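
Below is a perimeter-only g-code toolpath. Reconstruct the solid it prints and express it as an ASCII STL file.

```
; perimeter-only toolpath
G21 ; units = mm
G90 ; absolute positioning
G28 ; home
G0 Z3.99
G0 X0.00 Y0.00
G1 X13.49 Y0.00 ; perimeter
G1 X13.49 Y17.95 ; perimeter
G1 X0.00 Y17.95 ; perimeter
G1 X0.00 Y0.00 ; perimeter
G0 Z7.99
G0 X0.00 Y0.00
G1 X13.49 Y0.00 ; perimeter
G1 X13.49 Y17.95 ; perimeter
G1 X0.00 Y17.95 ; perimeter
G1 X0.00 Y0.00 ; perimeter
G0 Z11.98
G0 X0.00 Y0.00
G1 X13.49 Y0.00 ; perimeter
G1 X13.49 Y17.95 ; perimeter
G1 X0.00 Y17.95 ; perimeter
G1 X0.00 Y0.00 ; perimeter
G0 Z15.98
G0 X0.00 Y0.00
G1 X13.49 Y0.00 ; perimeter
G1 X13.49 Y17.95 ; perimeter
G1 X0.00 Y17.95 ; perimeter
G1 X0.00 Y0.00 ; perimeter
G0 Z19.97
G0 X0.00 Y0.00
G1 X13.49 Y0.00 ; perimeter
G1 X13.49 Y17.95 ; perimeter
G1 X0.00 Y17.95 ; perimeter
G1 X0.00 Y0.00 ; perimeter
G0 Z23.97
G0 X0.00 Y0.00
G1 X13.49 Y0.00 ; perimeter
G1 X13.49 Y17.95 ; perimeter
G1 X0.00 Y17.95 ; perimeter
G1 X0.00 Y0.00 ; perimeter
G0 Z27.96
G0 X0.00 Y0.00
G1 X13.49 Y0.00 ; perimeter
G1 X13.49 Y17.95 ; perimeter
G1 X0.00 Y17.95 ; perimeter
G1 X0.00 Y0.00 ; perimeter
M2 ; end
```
solid part
  facet normal 0.0000 0.0000 -1.0000
    outer loop
      vertex 13.49 17.95 0.00
      vertex 13.49 0.00 0.00
      vertex 0.00 0.00 0.00
    endloop
  endfacet
  facet normal 0.0000 0.0000 -1.0000
    outer loop
      vertex 0.00 17.95 0.00
      vertex 13.49 17.95 0.00
      vertex 0.00 0.00 0.00
    endloop
  endfacet
  facet normal 0.0000 0.0000 1.0000
    outer loop
      vertex 0.00 0.00 27.96
      vertex 13.49 0.00 27.96
      vertex 13.49 17.95 27.96
    endloop
  endfacet
  facet normal 0.0000 0.0000 1.0000
    outer loop
      vertex 0.00 0.00 27.96
      vertex 13.49 17.95 27.96
      vertex 0.00 17.95 27.96
    endloop
  endfacet
  facet normal 0.0000 -1.0000 0.0000
    outer loop
      vertex 0.00 0.00 0.00
      vertex 13.49 0.00 0.00
      vertex 13.49 0.00 27.96
    endloop
  endfacet
  facet normal 0.0000 -1.0000 0.0000
    outer loop
      vertex 0.00 0.00 0.00
      vertex 13.49 0.00 27.96
      vertex 0.00 0.00 27.96
    endloop
  endfacet
  facet normal 0.0000 1.0000 0.0000
    outer loop
      vertex 13.49 17.95 27.96
      vertex 13.49 17.95 0.00
      vertex 0.00 17.95 0.00
    endloop
  endfacet
  facet normal 0.0000 1.0000 0.0000
    outer loop
      vertex 0.00 17.95 27.96
      vertex 13.49 17.95 27.96
      vertex 0.00 17.95 0.00
    endloop
  endfacet
  facet normal -1.0000 0.0000 0.0000
    outer loop
      vertex 0.00 17.95 27.96
      vertex 0.00 17.95 0.00
      vertex 0.00 0.00 0.00
    endloop
  endfacet
  facet normal -1.0000 0.0000 0.0000
    outer loop
      vertex 0.00 0.00 27.96
      vertex 0.00 17.95 27.96
      vertex 0.00 0.00 0.00
    endloop
  endfacet
  facet normal 1.0000 0.0000 0.0000
    outer loop
      vertex 13.49 0.00 0.00
      vertex 13.49 17.95 0.00
      vertex 13.49 17.95 27.96
    endloop
  endfacet
  facet normal 1.0000 0.0000 0.0000
    outer loop
      vertex 13.49 0.00 0.00
      vertex 13.49 17.95 27.96
      vertex 13.49 0.00 27.96
    endloop
  endfacet
endsolid part

The G0 Z moves step by Δz≈3.99 mm. Every layer's G1 loop is the same polygon, so the solid is a straight extrusion of it from z=0 to z≈28. Closing with flat bottom and top caps and triangulating gives 12 facets — a rectangular box, roughly 13.5 × 17.9 mm footprint and 28 mm tall.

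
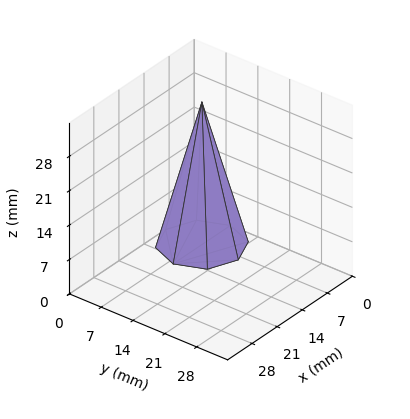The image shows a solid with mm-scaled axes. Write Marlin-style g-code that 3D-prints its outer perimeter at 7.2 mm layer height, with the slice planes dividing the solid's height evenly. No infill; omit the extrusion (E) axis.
Reading the render: the shape is a regular 8-sided pyramid, base circumscribed radius ≈ 8 mm, apex at z ≈ 29 mm (dimensions read to the nearest mm from the axis ticks). For the g-code, the solid's height is divided into equal slices at the stated Δz and each level perimeter traced with G1 moves after a G0 lift.

; perimeter-only toolpath
G21 ; units = mm
G90 ; absolute positioning
G28 ; home
; layer 1
G0 Z7.2
G0 X14.0 Y8.0
G1 X12.3 Y12.3
G1 X8.0 Y14.0
G1 X3.7 Y12.3
G1 X2.0 Y8.0
G1 X3.7 Y3.7
G1 X8.0 Y2.0
G1 X12.3 Y3.7
G1 X14.0 Y8.0
; layer 2
G0 Z14.5
G0 X12.0 Y8.0
G1 X10.8 Y10.8
G1 X8.0 Y12.0
G1 X5.2 Y10.8
G1 X4.0 Y8.0
G1 X5.2 Y5.2
G1 X8.0 Y4.0
G1 X10.8 Y5.2
G1 X12.0 Y8.0
; layer 3
G0 Z21.8
G0 X10.0 Y8.0
G1 X9.4 Y9.4
G1 X8.0 Y10.0
G1 X6.6 Y9.4
G1 X6.0 Y8.0
G1 X6.6 Y6.6
G1 X8.0 Y6.0
G1 X9.4 Y6.6
G1 X10.0 Y8.0
M2 ; end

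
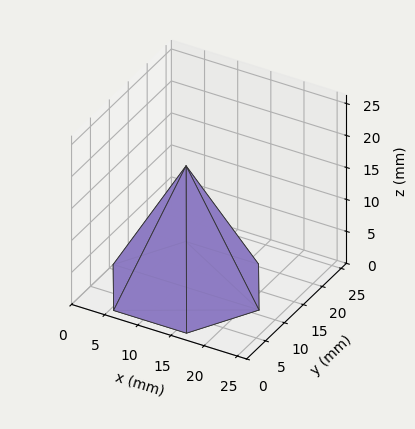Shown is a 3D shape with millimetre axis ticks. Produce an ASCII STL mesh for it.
Reading the render: the shape is a regular 6-sided pyramid, base circumscribed radius ≈ 11 mm, apex at z ≈ 19 mm (dimensions read to the nearest mm from the axis ticks). For the STL, each face is triangulated and given an outward normal.

solid part
  facet normal 0.0000 0.0000 -1.0000
    outer loop
      vertex 5.500 20.526 0.000
      vertex 16.500 20.526 0.000
      vertex 22.000 11.000 0.000
    endloop
  endfacet
  facet normal 0.0000 0.0000 -1.0000
    outer loop
      vertex 0.000 11.000 0.000
      vertex 5.500 20.526 0.000
      vertex 22.000 11.000 0.000
    endloop
  endfacet
  facet normal 0.0000 0.0000 -1.0000
    outer loop
      vertex 5.500 1.474 0.000
      vertex 0.000 11.000 0.000
      vertex 22.000 11.000 0.000
    endloop
  endfacet
  facet normal 0.0000 0.0000 -1.0000
    outer loop
      vertex 16.500 1.474 0.000
      vertex 5.500 1.474 0.000
      vertex 22.000 11.000 0.000
    endloop
  endfacet
  facet normal 0.7742 0.4470 0.4482
    outer loop
      vertex 22.000 11.000 0.000
      vertex 16.500 20.526 0.000
      vertex 11.000 11.000 19.000
    endloop
  endfacet
  facet normal 0.0000 0.8939 0.4482
    outer loop
      vertex 16.500 20.526 0.000
      vertex 5.500 20.526 0.000
      vertex 11.000 11.000 19.000
    endloop
  endfacet
  facet normal -0.7742 0.4470 0.4482
    outer loop
      vertex 5.500 20.526 0.000
      vertex 0.000 11.000 0.000
      vertex 11.000 11.000 19.000
    endloop
  endfacet
  facet normal -0.7742 -0.4470 0.4482
    outer loop
      vertex 0.000 11.000 0.000
      vertex 5.500 1.474 0.000
      vertex 11.000 11.000 19.000
    endloop
  endfacet
  facet normal 0.0000 -0.8939 0.4482
    outer loop
      vertex 5.500 1.474 0.000
      vertex 16.500 1.474 0.000
      vertex 11.000 11.000 19.000
    endloop
  endfacet
  facet normal 0.7742 -0.4470 0.4482
    outer loop
      vertex 16.500 1.474 0.000
      vertex 22.000 11.000 0.000
      vertex 11.000 11.000 19.000
    endloop
  endfacet
endsolid part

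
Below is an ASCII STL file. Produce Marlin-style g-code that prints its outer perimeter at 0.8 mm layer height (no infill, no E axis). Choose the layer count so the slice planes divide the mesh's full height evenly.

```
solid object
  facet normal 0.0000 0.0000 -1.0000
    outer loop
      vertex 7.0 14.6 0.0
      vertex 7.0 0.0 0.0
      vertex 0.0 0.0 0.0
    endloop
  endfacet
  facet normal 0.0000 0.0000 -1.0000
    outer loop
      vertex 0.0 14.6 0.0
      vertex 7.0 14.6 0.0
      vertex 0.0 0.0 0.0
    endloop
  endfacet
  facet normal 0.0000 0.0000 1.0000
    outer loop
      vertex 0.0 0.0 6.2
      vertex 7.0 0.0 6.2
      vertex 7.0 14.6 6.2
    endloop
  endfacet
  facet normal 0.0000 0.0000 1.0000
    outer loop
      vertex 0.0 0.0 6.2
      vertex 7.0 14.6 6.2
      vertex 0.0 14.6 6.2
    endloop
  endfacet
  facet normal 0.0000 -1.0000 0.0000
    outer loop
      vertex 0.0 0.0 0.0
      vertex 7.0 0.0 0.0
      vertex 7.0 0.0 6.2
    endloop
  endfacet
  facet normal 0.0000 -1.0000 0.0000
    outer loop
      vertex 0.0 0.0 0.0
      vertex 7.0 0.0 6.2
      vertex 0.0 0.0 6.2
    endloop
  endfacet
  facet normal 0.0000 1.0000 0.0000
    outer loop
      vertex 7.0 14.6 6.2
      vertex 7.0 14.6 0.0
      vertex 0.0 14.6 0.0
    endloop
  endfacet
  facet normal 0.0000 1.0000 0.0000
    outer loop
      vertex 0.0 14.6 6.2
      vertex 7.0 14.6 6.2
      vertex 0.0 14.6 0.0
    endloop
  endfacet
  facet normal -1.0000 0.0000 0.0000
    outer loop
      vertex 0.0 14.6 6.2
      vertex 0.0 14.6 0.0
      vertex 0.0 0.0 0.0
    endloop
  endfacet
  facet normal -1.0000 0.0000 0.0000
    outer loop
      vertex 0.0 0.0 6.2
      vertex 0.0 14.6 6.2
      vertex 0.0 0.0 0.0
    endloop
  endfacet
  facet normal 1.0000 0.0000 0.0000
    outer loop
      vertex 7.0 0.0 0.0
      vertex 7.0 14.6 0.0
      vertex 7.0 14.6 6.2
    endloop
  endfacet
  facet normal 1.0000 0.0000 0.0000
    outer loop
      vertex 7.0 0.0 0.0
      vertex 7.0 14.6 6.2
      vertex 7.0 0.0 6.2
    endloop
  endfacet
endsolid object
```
; perimeter-only toolpath
G21 ; units = mm
G90 ; absolute positioning
G28 ; home
; layer 1
G0 Z0.8
G0 X0.0 Y0.0
G1 X7.0 Y0.0
G1 X7.0 Y14.6
G1 X0.0 Y14.6
G1 X0.0 Y0.0
; layer 2
G0 Z1.6
G0 X0.0 Y0.0
G1 X7.0 Y0.0
G1 X7.0 Y14.6
G1 X0.0 Y14.6
G1 X0.0 Y0.0
; layer 3
G0 Z2.3
G0 X0.0 Y0.0
G1 X7.0 Y0.0
G1 X7.0 Y14.6
G1 X0.0 Y14.6
G1 X0.0 Y0.0
; layer 4
G0 Z3.1
G0 X0.0 Y0.0
G1 X7.0 Y0.0
G1 X7.0 Y14.6
G1 X0.0 Y14.6
G1 X0.0 Y0.0
; layer 5
G0 Z3.9
G0 X0.0 Y0.0
G1 X7.0 Y0.0
G1 X7.0 Y14.6
G1 X0.0 Y14.6
G1 X0.0 Y0.0
; layer 6
G0 Z4.7
G0 X0.0 Y0.0
G1 X7.0 Y0.0
G1 X7.0 Y14.6
G1 X0.0 Y14.6
G1 X0.0 Y0.0
; layer 7
G0 Z5.4
G0 X0.0 Y0.0
G1 X7.0 Y0.0
G1 X7.0 Y14.6
G1 X0.0 Y14.6
G1 X0.0 Y0.0
; layer 8
G0 Z6.2
G0 X0.0 Y0.0
G1 X7.0 Y0.0
G1 X7.0 Y14.6
G1 X0.0 Y14.6
G1 X0.0 Y0.0
M2 ; end

The solid is a rectangular box, roughly 7 × 14.6 mm footprint and 6.2 mm tall. Slicing at Δz = 0.8 mm — 8 equal slices spanning the solid's height, so layer i sits at z = i·h/8 — gives 8 non-empty perimeters. Each is a 4-segment closed polygon; G0 lifts to the layer z and rapids to the start vertex, then G1 traces the edges.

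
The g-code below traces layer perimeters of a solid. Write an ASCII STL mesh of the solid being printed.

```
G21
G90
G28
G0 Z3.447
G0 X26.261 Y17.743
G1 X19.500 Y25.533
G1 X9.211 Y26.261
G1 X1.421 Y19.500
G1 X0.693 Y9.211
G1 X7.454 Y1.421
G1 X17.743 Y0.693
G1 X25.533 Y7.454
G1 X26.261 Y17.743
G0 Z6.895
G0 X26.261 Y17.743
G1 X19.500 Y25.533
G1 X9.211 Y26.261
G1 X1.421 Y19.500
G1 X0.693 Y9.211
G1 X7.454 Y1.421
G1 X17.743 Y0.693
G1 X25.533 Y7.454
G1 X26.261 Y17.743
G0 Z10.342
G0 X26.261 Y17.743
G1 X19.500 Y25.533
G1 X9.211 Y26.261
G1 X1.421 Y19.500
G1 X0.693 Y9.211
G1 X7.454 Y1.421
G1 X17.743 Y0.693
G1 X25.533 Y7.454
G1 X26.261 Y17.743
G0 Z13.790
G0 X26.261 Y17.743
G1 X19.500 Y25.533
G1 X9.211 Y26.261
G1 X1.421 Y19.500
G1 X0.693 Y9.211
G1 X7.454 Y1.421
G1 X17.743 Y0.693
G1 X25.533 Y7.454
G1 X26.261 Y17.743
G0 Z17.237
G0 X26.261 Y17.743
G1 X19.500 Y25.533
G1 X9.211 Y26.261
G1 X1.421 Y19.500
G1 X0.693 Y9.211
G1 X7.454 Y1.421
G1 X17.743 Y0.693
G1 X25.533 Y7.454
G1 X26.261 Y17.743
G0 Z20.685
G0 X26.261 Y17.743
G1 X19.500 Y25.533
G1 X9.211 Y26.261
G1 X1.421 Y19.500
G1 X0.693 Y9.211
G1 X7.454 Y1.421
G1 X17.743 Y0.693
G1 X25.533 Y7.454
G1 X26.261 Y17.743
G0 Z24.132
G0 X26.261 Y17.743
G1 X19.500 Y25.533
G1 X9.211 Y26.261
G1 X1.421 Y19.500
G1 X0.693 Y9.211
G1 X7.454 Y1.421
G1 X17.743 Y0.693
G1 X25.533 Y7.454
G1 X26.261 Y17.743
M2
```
solid part
  facet normal 0.0000 0.0000 -1.0000
    outer loop
      vertex 9.211 26.261 0.000
      vertex 19.500 25.533 0.000
      vertex 26.261 17.743 0.000
    endloop
  endfacet
  facet normal 0.0000 0.0000 -1.0000
    outer loop
      vertex 1.421 19.500 0.000
      vertex 9.211 26.261 0.000
      vertex 26.261 17.743 0.000
    endloop
  endfacet
  facet normal 0.0000 0.0000 -1.0000
    outer loop
      vertex 0.693 9.211 0.000
      vertex 1.421 19.500 0.000
      vertex 26.261 17.743 0.000
    endloop
  endfacet
  facet normal 0.0000 0.0000 -1.0000
    outer loop
      vertex 7.454 1.421 0.000
      vertex 0.693 9.211 0.000
      vertex 26.261 17.743 0.000
    endloop
  endfacet
  facet normal 0.0000 0.0000 -1.0000
    outer loop
      vertex 17.743 0.693 0.000
      vertex 7.454 1.421 0.000
      vertex 26.261 17.743 0.000
    endloop
  endfacet
  facet normal 0.0000 0.0000 -1.0000
    outer loop
      vertex 25.533 7.454 0.000
      vertex 17.743 0.693 0.000
      vertex 26.261 17.743 0.000
    endloop
  endfacet
  facet normal 0.0000 0.0000 1.0000
    outer loop
      vertex 26.261 17.743 24.132
      vertex 19.500 25.533 24.132
      vertex 9.211 26.261 24.132
    endloop
  endfacet
  facet normal 0.0000 0.0000 1.0000
    outer loop
      vertex 26.261 17.743 24.132
      vertex 9.211 26.261 24.132
      vertex 1.421 19.500 24.132
    endloop
  endfacet
  facet normal 0.0000 0.0000 1.0000
    outer loop
      vertex 26.261 17.743 24.132
      vertex 1.421 19.500 24.132
      vertex 0.693 9.211 24.132
    endloop
  endfacet
  facet normal 0.0000 0.0000 1.0000
    outer loop
      vertex 26.261 17.743 24.132
      vertex 0.693 9.211 24.132
      vertex 7.454 1.421 24.132
    endloop
  endfacet
  facet normal 0.0000 0.0000 1.0000
    outer loop
      vertex 26.261 17.743 24.132
      vertex 7.454 1.421 24.132
      vertex 17.743 0.693 24.132
    endloop
  endfacet
  facet normal 0.0000 0.0000 1.0000
    outer loop
      vertex 26.261 17.743 24.132
      vertex 17.743 0.693 24.132
      vertex 25.533 7.454 24.132
    endloop
  endfacet
  facet normal 0.7552 0.6555 0.0000
    outer loop
      vertex 26.261 17.743 0.000
      vertex 19.500 25.533 0.000
      vertex 19.500 25.533 24.132
    endloop
  endfacet
  facet normal 0.7552 0.6555 0.0000
    outer loop
      vertex 26.261 17.743 0.000
      vertex 19.500 25.533 24.132
      vertex 26.261 17.743 24.132
    endloop
  endfacet
  facet normal 0.0706 0.9975 0.0000
    outer loop
      vertex 19.500 25.533 0.000
      vertex 9.211 26.261 0.000
      vertex 9.211 26.261 24.132
    endloop
  endfacet
  facet normal 0.0706 0.9975 0.0000
    outer loop
      vertex 19.500 25.533 0.000
      vertex 9.211 26.261 24.132
      vertex 19.500 25.533 24.132
    endloop
  endfacet
  facet normal -0.6555 0.7552 0.0000
    outer loop
      vertex 9.211 26.261 0.000
      vertex 1.421 19.500 0.000
      vertex 1.421 19.500 24.132
    endloop
  endfacet
  facet normal -0.6555 0.7552 0.0000
    outer loop
      vertex 9.211 26.261 0.000
      vertex 1.421 19.500 24.132
      vertex 9.211 26.261 24.132
    endloop
  endfacet
  facet normal -0.9975 0.0706 0.0000
    outer loop
      vertex 1.421 19.500 0.000
      vertex 0.693 9.211 0.000
      vertex 0.693 9.211 24.132
    endloop
  endfacet
  facet normal -0.9975 0.0706 0.0000
    outer loop
      vertex 1.421 19.500 0.000
      vertex 0.693 9.211 24.132
      vertex 1.421 19.500 24.132
    endloop
  endfacet
  facet normal -0.7552 -0.6555 0.0000
    outer loop
      vertex 0.693 9.211 0.000
      vertex 7.454 1.421 0.000
      vertex 7.454 1.421 24.132
    endloop
  endfacet
  facet normal -0.7552 -0.6555 0.0000
    outer loop
      vertex 0.693 9.211 0.000
      vertex 7.454 1.421 24.132
      vertex 0.693 9.211 24.132
    endloop
  endfacet
  facet normal -0.0706 -0.9975 0.0000
    outer loop
      vertex 7.454 1.421 0.000
      vertex 17.743 0.693 0.000
      vertex 17.743 0.693 24.132
    endloop
  endfacet
  facet normal -0.0706 -0.9975 0.0000
    outer loop
      vertex 7.454 1.421 0.000
      vertex 17.743 0.693 24.132
      vertex 7.454 1.421 24.132
    endloop
  endfacet
  facet normal 0.6555 -0.7552 0.0000
    outer loop
      vertex 17.743 0.693 0.000
      vertex 25.533 7.454 0.000
      vertex 25.533 7.454 24.132
    endloop
  endfacet
  facet normal 0.6555 -0.7552 0.0000
    outer loop
      vertex 17.743 0.693 0.000
      vertex 25.533 7.454 24.132
      vertex 17.743 0.693 24.132
    endloop
  endfacet
  facet normal 0.9975 -0.0706 0.0000
    outer loop
      vertex 25.533 7.454 0.000
      vertex 26.261 17.743 0.000
      vertex 26.261 17.743 24.132
    endloop
  endfacet
  facet normal 0.9975 -0.0706 0.0000
    outer loop
      vertex 25.533 7.454 0.000
      vertex 26.261 17.743 24.132
      vertex 25.533 7.454 24.132
    endloop
  endfacet
endsolid part

The G0 Z moves step by Δz≈3.447 mm. Every layer's G1 loop is the same polygon, so the solid is a straight extrusion of it from z=0 to z≈24.1. Closing with flat bottom and top caps and triangulating gives 28 facets — a regular 8-sided prism (a cylinder approximated with 8 flat sides), circumscribed radius ≈ 13.5 mm, height ≈ 24.1 mm.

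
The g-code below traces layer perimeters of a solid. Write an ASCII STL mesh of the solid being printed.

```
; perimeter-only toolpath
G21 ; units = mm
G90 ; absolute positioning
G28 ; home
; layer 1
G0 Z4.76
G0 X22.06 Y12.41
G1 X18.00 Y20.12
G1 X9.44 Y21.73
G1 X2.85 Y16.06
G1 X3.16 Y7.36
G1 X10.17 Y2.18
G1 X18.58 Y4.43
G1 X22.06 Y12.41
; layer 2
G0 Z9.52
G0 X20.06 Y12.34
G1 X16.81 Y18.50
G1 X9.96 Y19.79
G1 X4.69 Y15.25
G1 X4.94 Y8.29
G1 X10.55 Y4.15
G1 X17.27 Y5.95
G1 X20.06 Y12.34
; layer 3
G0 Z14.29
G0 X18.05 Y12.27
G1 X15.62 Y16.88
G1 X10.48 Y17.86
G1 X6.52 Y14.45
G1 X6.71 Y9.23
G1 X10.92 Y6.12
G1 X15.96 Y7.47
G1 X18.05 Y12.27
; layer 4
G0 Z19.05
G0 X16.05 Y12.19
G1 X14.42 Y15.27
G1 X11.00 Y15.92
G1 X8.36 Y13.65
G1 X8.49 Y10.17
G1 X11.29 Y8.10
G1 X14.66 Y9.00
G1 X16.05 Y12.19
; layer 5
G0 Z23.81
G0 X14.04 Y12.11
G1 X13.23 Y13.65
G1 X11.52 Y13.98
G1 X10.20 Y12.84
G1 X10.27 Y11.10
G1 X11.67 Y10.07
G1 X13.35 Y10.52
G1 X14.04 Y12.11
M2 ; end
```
solid part
  facet normal 0.0000 0.0000 -1.0000
    outer loop
      vertex 8.92 23.67 0.00
      vertex 19.19 21.73 0.00
      vertex 24.07 12.49 0.00
    endloop
  endfacet
  facet normal 0.0000 0.0000 -1.0000
    outer loop
      vertex 1.01 16.86 0.00
      vertex 8.92 23.67 0.00
      vertex 24.07 12.49 0.00
    endloop
  endfacet
  facet normal 0.0000 0.0000 -1.0000
    outer loop
      vertex 1.39 6.42 0.00
      vertex 1.01 16.86 0.00
      vertex 24.07 12.49 0.00
    endloop
  endfacet
  facet normal 0.0000 0.0000 -1.0000
    outer loop
      vertex 9.80 0.21 0.00
      vertex 1.39 6.42 0.00
      vertex 24.07 12.49 0.00
    endloop
  endfacet
  facet normal 0.0000 0.0000 -1.0000
    outer loop
      vertex 19.89 2.91 0.00
      vertex 9.80 0.21 0.00
      vertex 24.07 12.49 0.00
    endloop
  endfacet
  facet normal 0.8267 0.4366 0.3550
    outer loop
      vertex 24.07 12.49 0.00
      vertex 19.19 21.73 0.00
      vertex 12.04 12.04 28.57
    endloop
  endfacet
  facet normal 0.1735 0.9186 0.3550
    outer loop
      vertex 19.19 21.73 0.00
      vertex 8.92 23.67 0.00
      vertex 12.04 12.04 28.57
    endloop
  endfacet
  facet normal -0.6099 0.7085 0.3550
    outer loop
      vertex 8.92 23.67 0.00
      vertex 1.01 16.86 0.00
      vertex 12.04 12.04 28.57
    endloop
  endfacet
  facet normal -0.9343 -0.0340 0.3550
    outer loop
      vertex 1.01 16.86 0.00
      vertex 1.39 6.42 0.00
      vertex 12.04 12.04 28.57
    endloop
  endfacet
  facet normal -0.5553 -0.7521 0.3550
    outer loop
      vertex 1.39 6.42 0.00
      vertex 9.80 0.21 0.00
      vertex 12.04 12.04 28.57
    endloop
  endfacet
  facet normal 0.2417 -0.9031 0.3550
    outer loop
      vertex 9.80 0.21 0.00
      vertex 19.89 2.91 0.00
      vertex 12.04 12.04 28.57
    endloop
  endfacet
  facet normal 0.8569 -0.3739 0.3549
    outer loop
      vertex 19.89 2.91 0.00
      vertex 24.07 12.49 0.00
      vertex 12.04 12.04 28.57
    endloop
  endfacet
endsolid part

The G0 Z moves step by Δz≈4.76 mm. The G1 loops shrink linearly with z, so the solid tapers from its base footprint up to z≈28.6. Closing with a flat bottom cap and the tapered top and triangulating gives 12 facets — a regular 7-sided pyramid, base circumscribed radius ≈ 12 mm, apex at z ≈ 28.6 mm.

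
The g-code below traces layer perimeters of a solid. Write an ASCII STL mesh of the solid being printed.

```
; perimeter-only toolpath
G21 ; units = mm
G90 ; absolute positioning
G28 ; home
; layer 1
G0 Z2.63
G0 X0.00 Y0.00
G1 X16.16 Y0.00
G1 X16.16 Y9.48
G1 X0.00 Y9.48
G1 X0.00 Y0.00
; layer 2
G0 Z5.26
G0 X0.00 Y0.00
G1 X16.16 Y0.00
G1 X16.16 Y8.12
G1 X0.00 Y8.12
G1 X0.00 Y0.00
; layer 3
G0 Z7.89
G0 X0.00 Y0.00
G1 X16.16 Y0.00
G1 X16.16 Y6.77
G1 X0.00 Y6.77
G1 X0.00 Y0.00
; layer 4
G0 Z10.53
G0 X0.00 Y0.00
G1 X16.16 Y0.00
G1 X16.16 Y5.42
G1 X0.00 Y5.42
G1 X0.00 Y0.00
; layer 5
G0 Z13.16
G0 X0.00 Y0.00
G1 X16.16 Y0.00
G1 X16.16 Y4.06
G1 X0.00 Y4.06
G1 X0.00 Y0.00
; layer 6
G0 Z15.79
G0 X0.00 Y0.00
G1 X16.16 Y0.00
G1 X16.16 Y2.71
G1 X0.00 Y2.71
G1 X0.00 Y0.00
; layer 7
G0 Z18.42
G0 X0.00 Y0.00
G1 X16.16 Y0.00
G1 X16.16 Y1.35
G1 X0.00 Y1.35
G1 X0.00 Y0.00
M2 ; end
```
solid part
  facet normal 0.0000 0.0000 -1.0000
    outer loop
      vertex 16.16 10.83 0.00
      vertex 16.16 0.00 0.00
      vertex 0.00 0.00 0.00
    endloop
  endfacet
  facet normal 0.0000 0.0000 -1.0000
    outer loop
      vertex 0.00 10.83 0.00
      vertex 16.16 10.83 0.00
      vertex 0.00 0.00 0.00
    endloop
  endfacet
  facet normal 0.0000 -1.0000 0.0000
    outer loop
      vertex 0.00 0.00 0.00
      vertex 16.16 0.00 0.00
      vertex 16.16 0.00 21.05
    endloop
  endfacet
  facet normal 0.0000 -1.0000 0.0000
    outer loop
      vertex 0.00 0.00 0.00
      vertex 16.16 0.00 21.05
      vertex 0.00 0.00 21.05
    endloop
  endfacet
  facet normal 0.0000 0.8892 0.4575
    outer loop
      vertex 0.00 0.00 21.05
      vertex 16.16 0.00 21.05
      vertex 16.16 10.83 0.00
    endloop
  endfacet
  facet normal 0.0000 0.8892 0.4575
    outer loop
      vertex 0.00 0.00 21.05
      vertex 16.16 10.83 0.00
      vertex 0.00 10.83 0.00
    endloop
  endfacet
  facet normal -1.0000 0.0000 0.0000
    outer loop
      vertex 0.00 0.00 21.05
      vertex 0.00 10.83 0.00
      vertex 0.00 0.00 0.00
    endloop
  endfacet
  facet normal 1.0000 0.0000 0.0000
    outer loop
      vertex 16.16 0.00 0.00
      vertex 16.16 10.83 0.00
      vertex 16.16 0.00 21.05
    endloop
  endfacet
endsolid part

The G0 Z moves step by Δz≈2.63 mm. The G1 loops shrink linearly with z, so the solid tapers from its base footprint up to z≈21.1. Closing with a flat bottom cap and the tapered top and triangulating gives 8 facets — a wedge (ramp): 16.2 × 10.8 mm base, rising to 21.1 mm along the y=0 edge and sloping linearly to z=0 at y=10.8.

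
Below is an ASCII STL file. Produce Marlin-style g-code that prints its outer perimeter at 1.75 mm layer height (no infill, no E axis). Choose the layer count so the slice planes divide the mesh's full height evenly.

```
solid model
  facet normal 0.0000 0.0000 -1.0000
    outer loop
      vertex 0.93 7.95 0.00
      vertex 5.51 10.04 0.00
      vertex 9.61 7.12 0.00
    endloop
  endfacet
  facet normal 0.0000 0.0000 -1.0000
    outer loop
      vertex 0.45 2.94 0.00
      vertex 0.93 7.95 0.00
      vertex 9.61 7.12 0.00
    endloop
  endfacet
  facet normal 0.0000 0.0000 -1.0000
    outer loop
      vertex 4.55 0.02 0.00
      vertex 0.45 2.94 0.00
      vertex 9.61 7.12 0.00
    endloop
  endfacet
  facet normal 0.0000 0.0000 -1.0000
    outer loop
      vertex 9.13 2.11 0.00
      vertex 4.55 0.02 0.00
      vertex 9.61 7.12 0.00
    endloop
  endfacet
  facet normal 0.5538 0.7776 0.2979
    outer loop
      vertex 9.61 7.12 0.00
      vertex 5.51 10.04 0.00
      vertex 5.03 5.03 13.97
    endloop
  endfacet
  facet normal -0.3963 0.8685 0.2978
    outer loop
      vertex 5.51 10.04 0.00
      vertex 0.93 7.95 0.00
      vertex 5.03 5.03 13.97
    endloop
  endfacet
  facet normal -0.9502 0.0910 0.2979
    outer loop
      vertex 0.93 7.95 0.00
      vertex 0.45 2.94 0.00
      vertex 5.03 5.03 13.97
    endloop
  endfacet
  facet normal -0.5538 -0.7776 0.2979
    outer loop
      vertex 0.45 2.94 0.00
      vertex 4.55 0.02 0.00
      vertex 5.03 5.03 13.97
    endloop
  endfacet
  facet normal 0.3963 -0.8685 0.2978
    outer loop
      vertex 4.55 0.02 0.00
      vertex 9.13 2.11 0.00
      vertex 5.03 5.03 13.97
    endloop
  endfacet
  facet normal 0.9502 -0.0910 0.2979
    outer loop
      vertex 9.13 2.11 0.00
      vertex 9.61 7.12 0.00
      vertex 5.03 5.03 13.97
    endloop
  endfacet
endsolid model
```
; perimeter-only toolpath
G21 ; units = mm
G90 ; absolute positioning
G28 ; home
; layer 1
G0 Z1.75
G0 X9.04 Y6.86
G1 X5.45 Y9.41
G1 X1.44 Y7.58
G1 X1.02 Y3.20
G1 X4.61 Y0.65
G1 X8.62 Y2.48
G1 X9.04 Y6.86
; layer 2
G0 Z3.49
G0 X8.46 Y6.60
G1 X5.39 Y8.79
G1 X1.96 Y7.22
G1 X1.60 Y3.46
G1 X4.67 Y1.27
G1 X8.11 Y2.84
G1 X8.46 Y6.60
; layer 3
G0 Z5.24
G0 X7.89 Y6.34
G1 X5.33 Y8.16
G1 X2.47 Y6.86
G1 X2.17 Y3.72
G1 X4.73 Y1.90
G1 X7.59 Y3.21
G1 X7.89 Y6.34
; layer 4
G0 Z6.99
G0 X7.32 Y6.08
G1 X5.27 Y7.54
G1 X2.98 Y6.49
G1 X2.74 Y3.99
G1 X4.79 Y2.52
G1 X7.08 Y3.57
G1 X7.32 Y6.08
; layer 5
G0 Z8.73
G0 X6.75 Y5.81
G1 X5.21 Y6.91
G1 X3.49 Y6.12
G1 X3.31 Y4.25
G1 X4.85 Y3.15
G1 X6.57 Y3.94
G1 X6.75 Y5.81
; layer 6
G0 Z10.48
G0 X6.17 Y5.55
G1 X5.15 Y6.28
G1 X4.00 Y5.76
G1 X3.88 Y4.51
G1 X4.91 Y3.78
G1 X6.05 Y4.30
G1 X6.17 Y5.55
; layer 7
G0 Z12.22
G0 X5.60 Y5.29
G1 X5.09 Y5.66
G1 X4.52 Y5.40
G1 X4.46 Y4.77
G1 X4.97 Y4.40
G1 X5.54 Y4.67
G1 X5.60 Y5.29
M2 ; end

The solid is a regular 6-sided pyramid, base circumscribed radius ≈ 5.03 mm, apex at z ≈ 14 mm. Slicing at Δz = 1.75 mm — 8 equal slices spanning the solid's height, so layer i sits at z = i·h/8 — gives 7 non-empty perimeters. Each is a 6-segment closed polygon; G0 lifts to the layer z and rapids to the start vertex, then G1 traces the edges. The cross-section shrinks linearly with z (the slice at the apex is degenerate and omitted).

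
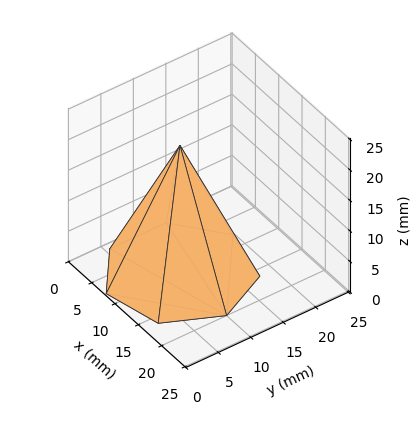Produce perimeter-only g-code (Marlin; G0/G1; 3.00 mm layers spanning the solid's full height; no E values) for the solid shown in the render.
Reading the render: the shape is a regular 7-sided pyramid, base circumscribed radius ≈ 10 mm, apex at z ≈ 21 mm (dimensions read to the nearest mm from the axis ticks). For the g-code, the solid's height is divided into equal slices at the stated Δz and each level perimeter traced with G1 moves after a G0 lift.

; perimeter-only toolpath
G21 ; units = mm
G90 ; absolute positioning
G28 ; home
; layer 1
G0 Z3.00
G0 X18.57 Y10.00
G1 X15.34 Y16.70
G1 X8.09 Y18.36
G1 X2.28 Y13.72
G1 X2.28 Y6.28
G1 X8.09 Y1.64
G1 X15.34 Y3.30
G1 X18.57 Y10.00
; layer 2
G0 Z6.00
G0 X17.14 Y10.00
G1 X14.45 Y15.59
G1 X8.41 Y16.96
G1 X3.56 Y13.10
G1 X3.56 Y6.90
G1 X8.41 Y3.04
G1 X14.45 Y4.41
G1 X17.14 Y10.00
; layer 3
G0 Z9.00
G0 X15.71 Y10.00
G1 X13.56 Y14.47
G1 X8.73 Y15.57
G1 X4.85 Y12.48
G1 X4.85 Y7.52
G1 X8.73 Y4.43
G1 X13.56 Y5.53
G1 X15.71 Y10.00
; layer 4
G0 Z12.00
G0 X14.29 Y10.00
G1 X12.67 Y13.35
G1 X9.04 Y14.18
G1 X6.14 Y11.86
G1 X6.14 Y8.14
G1 X9.04 Y5.82
G1 X12.67 Y6.65
G1 X14.29 Y10.00
; layer 5
G0 Z15.00
G0 X12.86 Y10.00
G1 X11.78 Y12.23
G1 X9.36 Y12.79
G1 X7.43 Y11.24
G1 X7.43 Y8.76
G1 X9.36 Y7.21
G1 X11.78 Y7.77
G1 X12.86 Y10.00
; layer 6
G0 Z18.00
G0 X11.43 Y10.00
G1 X10.89 Y11.12
G1 X9.68 Y11.39
G1 X8.71 Y10.62
G1 X8.71 Y9.38
G1 X9.68 Y8.61
G1 X10.89 Y8.88
G1 X11.43 Y10.00
M2 ; end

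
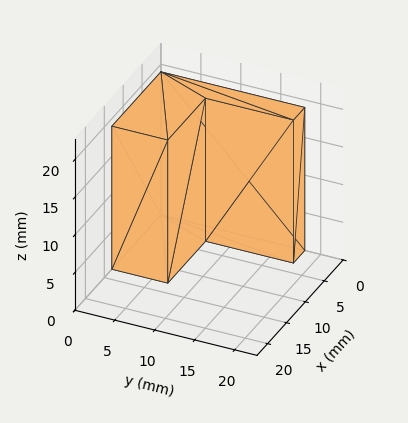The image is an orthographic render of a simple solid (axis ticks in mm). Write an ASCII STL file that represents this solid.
Reading the render: the shape is an L-shaped prism: outer 13 × 18 mm, arm thicknesses ≈ 7 mm (horizontal) and 3 mm (vertical), extruded 19 mm in z (dimensions read to the nearest mm from the axis ticks). For the STL, each face is triangulated and given an outward normal.

solid part
  facet normal 0.0000 0.0000 -1.0000
    outer loop
      vertex 13.000 7.000 0.000
      vertex 13.000 0.000 0.000
      vertex 0.000 0.000 0.000
    endloop
  endfacet
  facet normal 0.0000 0.0000 -1.0000
    outer loop
      vertex 3.000 7.000 0.000
      vertex 13.000 7.000 0.000
      vertex 0.000 0.000 0.000
    endloop
  endfacet
  facet normal 0.0000 0.0000 -1.0000
    outer loop
      vertex 3.000 18.000 0.000
      vertex 3.000 7.000 0.000
      vertex 0.000 0.000 0.000
    endloop
  endfacet
  facet normal 0.0000 0.0000 -1.0000
    outer loop
      vertex 0.000 18.000 0.000
      vertex 3.000 18.000 0.000
      vertex 0.000 0.000 0.000
    endloop
  endfacet
  facet normal 0.0000 0.0000 1.0000
    outer loop
      vertex 0.000 0.000 19.000
      vertex 13.000 0.000 19.000
      vertex 13.000 7.000 19.000
    endloop
  endfacet
  facet normal 0.0000 0.0000 1.0000
    outer loop
      vertex 0.000 0.000 19.000
      vertex 13.000 7.000 19.000
      vertex 3.000 7.000 19.000
    endloop
  endfacet
  facet normal 0.0000 0.0000 1.0000
    outer loop
      vertex 0.000 0.000 19.000
      vertex 3.000 7.000 19.000
      vertex 3.000 18.000 19.000
    endloop
  endfacet
  facet normal 0.0000 0.0000 1.0000
    outer loop
      vertex 0.000 0.000 19.000
      vertex 3.000 18.000 19.000
      vertex 0.000 18.000 19.000
    endloop
  endfacet
  facet normal 0.0000 -1.0000 0.0000
    outer loop
      vertex 0.000 0.000 0.000
      vertex 13.000 0.000 0.000
      vertex 13.000 0.000 19.000
    endloop
  endfacet
  facet normal 0.0000 -1.0000 0.0000
    outer loop
      vertex 0.000 0.000 0.000
      vertex 13.000 0.000 19.000
      vertex 0.000 0.000 19.000
    endloop
  endfacet
  facet normal 1.0000 0.0000 0.0000
    outer loop
      vertex 13.000 0.000 0.000
      vertex 13.000 7.000 0.000
      vertex 13.000 7.000 19.000
    endloop
  endfacet
  facet normal 1.0000 0.0000 0.0000
    outer loop
      vertex 13.000 0.000 0.000
      vertex 13.000 7.000 19.000
      vertex 13.000 0.000 19.000
    endloop
  endfacet
  facet normal 0.0000 1.0000 0.0000
    outer loop
      vertex 13.000 7.000 0.000
      vertex 3.000 7.000 0.000
      vertex 3.000 7.000 19.000
    endloop
  endfacet
  facet normal 0.0000 1.0000 0.0000
    outer loop
      vertex 13.000 7.000 0.000
      vertex 3.000 7.000 19.000
      vertex 13.000 7.000 19.000
    endloop
  endfacet
  facet normal 1.0000 0.0000 0.0000
    outer loop
      vertex 3.000 7.000 0.000
      vertex 3.000 18.000 0.000
      vertex 3.000 18.000 19.000
    endloop
  endfacet
  facet normal 1.0000 0.0000 0.0000
    outer loop
      vertex 3.000 7.000 0.000
      vertex 3.000 18.000 19.000
      vertex 3.000 7.000 19.000
    endloop
  endfacet
  facet normal 0.0000 1.0000 0.0000
    outer loop
      vertex 3.000 18.000 0.000
      vertex 0.000 18.000 0.000
      vertex 0.000 18.000 19.000
    endloop
  endfacet
  facet normal 0.0000 1.0000 0.0000
    outer loop
      vertex 3.000 18.000 0.000
      vertex 0.000 18.000 19.000
      vertex 3.000 18.000 19.000
    endloop
  endfacet
  facet normal -1.0000 0.0000 0.0000
    outer loop
      vertex 0.000 18.000 0.000
      vertex 0.000 0.000 0.000
      vertex 0.000 0.000 19.000
    endloop
  endfacet
  facet normal -1.0000 0.0000 0.0000
    outer loop
      vertex 0.000 18.000 0.000
      vertex 0.000 0.000 19.000
      vertex 0.000 18.000 19.000
    endloop
  endfacet
endsolid part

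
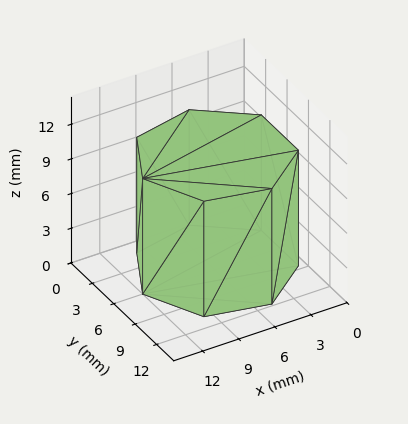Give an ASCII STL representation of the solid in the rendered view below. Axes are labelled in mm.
Reading the render: the shape is a regular 7-sided prism (a cylinder approximated with 7 flat sides), circumscribed radius ≈ 6 mm, height ≈ 10 mm (dimensions read to the nearest mm from the axis ticks). For the STL, each face is triangulated and given an outward normal.

solid part
  facet normal 0.0000 0.0000 -1.0000
    outer loop
      vertex 4.7 11.8 0.0
      vertex 9.7 10.7 0.0
      vertex 12.0 6.0 0.0
    endloop
  endfacet
  facet normal 0.0000 0.0000 -1.0000
    outer loop
      vertex 0.6 8.6 0.0
      vertex 4.7 11.8 0.0
      vertex 12.0 6.0 0.0
    endloop
  endfacet
  facet normal 0.0000 0.0000 -1.0000
    outer loop
      vertex 0.6 3.4 0.0
      vertex 0.6 8.6 0.0
      vertex 12.0 6.0 0.0
    endloop
  endfacet
  facet normal 0.0000 0.0000 -1.0000
    outer loop
      vertex 4.7 0.2 0.0
      vertex 0.6 3.4 0.0
      vertex 12.0 6.0 0.0
    endloop
  endfacet
  facet normal 0.0000 0.0000 -1.0000
    outer loop
      vertex 9.7 1.3 0.0
      vertex 4.7 0.2 0.0
      vertex 12.0 6.0 0.0
    endloop
  endfacet
  facet normal 0.0000 0.0000 1.0000
    outer loop
      vertex 12.0 6.0 10.0
      vertex 9.7 10.7 10.0
      vertex 4.7 11.8 10.0
    endloop
  endfacet
  facet normal 0.0000 0.0000 1.0000
    outer loop
      vertex 12.0 6.0 10.0
      vertex 4.7 11.8 10.0
      vertex 0.6 8.6 10.0
    endloop
  endfacet
  facet normal 0.0000 0.0000 1.0000
    outer loop
      vertex 12.0 6.0 10.0
      vertex 0.6 8.6 10.0
      vertex 0.6 3.4 10.0
    endloop
  endfacet
  facet normal 0.0000 0.0000 1.0000
    outer loop
      vertex 12.0 6.0 10.0
      vertex 0.6 3.4 10.0
      vertex 4.7 0.2 10.0
    endloop
  endfacet
  facet normal 0.0000 0.0000 1.0000
    outer loop
      vertex 12.0 6.0 10.0
      vertex 4.7 0.2 10.0
      vertex 9.7 1.3 10.0
    endloop
  endfacet
  facet normal 0.8982 0.4396 0.0000
    outer loop
      vertex 12.0 6.0 0.0
      vertex 9.7 10.7 0.0
      vertex 9.7 10.7 10.0
    endloop
  endfacet
  facet normal 0.8982 0.4396 0.0000
    outer loop
      vertex 12.0 6.0 0.0
      vertex 9.7 10.7 10.0
      vertex 12.0 6.0 10.0
    endloop
  endfacet
  facet normal 0.2149 0.9766 0.0000
    outer loop
      vertex 9.7 10.7 0.0
      vertex 4.7 11.8 0.0
      vertex 4.7 11.8 10.0
    endloop
  endfacet
  facet normal 0.2149 0.9766 0.0000
    outer loop
      vertex 9.7 10.7 0.0
      vertex 4.7 11.8 10.0
      vertex 9.7 10.7 10.0
    endloop
  endfacet
  facet normal -0.6153 0.7883 0.0000
    outer loop
      vertex 4.7 11.8 0.0
      vertex 0.6 8.6 0.0
      vertex 0.6 8.6 10.0
    endloop
  endfacet
  facet normal -0.6153 0.7883 0.0000
    outer loop
      vertex 4.7 11.8 0.0
      vertex 0.6 8.6 10.0
      vertex 4.7 11.8 10.0
    endloop
  endfacet
  facet normal -1.0000 0.0000 0.0000
    outer loop
      vertex 0.6 8.6 0.0
      vertex 0.6 3.4 0.0
      vertex 0.6 3.4 10.0
    endloop
  endfacet
  facet normal -1.0000 0.0000 0.0000
    outer loop
      vertex 0.6 8.6 0.0
      vertex 0.6 3.4 10.0
      vertex 0.6 8.6 10.0
    endloop
  endfacet
  facet normal -0.6153 -0.7883 0.0000
    outer loop
      vertex 0.6 3.4 0.0
      vertex 4.7 0.2 0.0
      vertex 4.7 0.2 10.0
    endloop
  endfacet
  facet normal -0.6153 -0.7883 0.0000
    outer loop
      vertex 0.6 3.4 0.0
      vertex 4.7 0.2 10.0
      vertex 0.6 3.4 10.0
    endloop
  endfacet
  facet normal 0.2149 -0.9766 0.0000
    outer loop
      vertex 4.7 0.2 0.0
      vertex 9.7 1.3 0.0
      vertex 9.7 1.3 10.0
    endloop
  endfacet
  facet normal 0.2149 -0.9766 0.0000
    outer loop
      vertex 4.7 0.2 0.0
      vertex 9.7 1.3 10.0
      vertex 4.7 0.2 10.0
    endloop
  endfacet
  facet normal 0.8982 -0.4396 0.0000
    outer loop
      vertex 9.7 1.3 0.0
      vertex 12.0 6.0 0.0
      vertex 12.0 6.0 10.0
    endloop
  endfacet
  facet normal 0.8982 -0.4396 0.0000
    outer loop
      vertex 9.7 1.3 0.0
      vertex 12.0 6.0 10.0
      vertex 9.7 1.3 10.0
    endloop
  endfacet
endsolid part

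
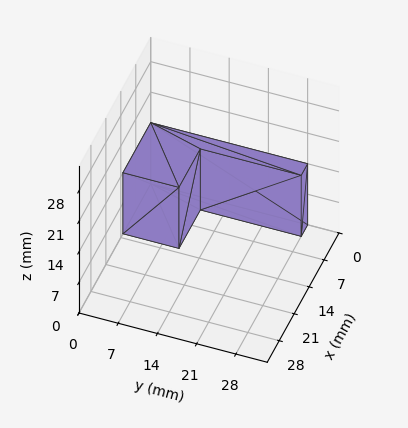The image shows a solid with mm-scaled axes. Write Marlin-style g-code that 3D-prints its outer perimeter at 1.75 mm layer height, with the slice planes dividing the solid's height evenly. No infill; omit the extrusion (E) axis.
Reading the render: the shape is an L-shaped prism: outer 13 × 28 mm, arm thicknesses ≈ 10 mm (horizontal) and 3 mm (vertical), extruded 14 mm in z (dimensions read to the nearest mm from the axis ticks). For the g-code, the solid's height is divided into equal slices at the stated Δz and each level perimeter traced with G1 moves after a G0 lift.

; perimeter-only toolpath
G21 ; units = mm
G90 ; absolute positioning
G28 ; home
; layer 1
G0 Z1.75
G0 X0.00 Y0.00
G1 X13.00 Y0.00
G1 X13.00 Y10.00
G1 X3.00 Y10.00
G1 X3.00 Y28.00
G1 X0.00 Y28.00
G1 X0.00 Y0.00
; layer 2
G0 Z3.50
G0 X0.00 Y0.00
G1 X13.00 Y0.00
G1 X13.00 Y10.00
G1 X3.00 Y10.00
G1 X3.00 Y28.00
G1 X0.00 Y28.00
G1 X0.00 Y0.00
; layer 3
G0 Z5.25
G0 X0.00 Y0.00
G1 X13.00 Y0.00
G1 X13.00 Y10.00
G1 X3.00 Y10.00
G1 X3.00 Y28.00
G1 X0.00 Y28.00
G1 X0.00 Y0.00
; layer 4
G0 Z7.00
G0 X0.00 Y0.00
G1 X13.00 Y0.00
G1 X13.00 Y10.00
G1 X3.00 Y10.00
G1 X3.00 Y28.00
G1 X0.00 Y28.00
G1 X0.00 Y0.00
; layer 5
G0 Z8.75
G0 X0.00 Y0.00
G1 X13.00 Y0.00
G1 X13.00 Y10.00
G1 X3.00 Y10.00
G1 X3.00 Y28.00
G1 X0.00 Y28.00
G1 X0.00 Y0.00
; layer 6
G0 Z10.50
G0 X0.00 Y0.00
G1 X13.00 Y0.00
G1 X13.00 Y10.00
G1 X3.00 Y10.00
G1 X3.00 Y28.00
G1 X0.00 Y28.00
G1 X0.00 Y0.00
; layer 7
G0 Z12.25
G0 X0.00 Y0.00
G1 X13.00 Y0.00
G1 X13.00 Y10.00
G1 X3.00 Y10.00
G1 X3.00 Y28.00
G1 X0.00 Y28.00
G1 X0.00 Y0.00
; layer 8
G0 Z14.00
G0 X0.00 Y0.00
G1 X13.00 Y0.00
G1 X13.00 Y10.00
G1 X3.00 Y10.00
G1 X3.00 Y28.00
G1 X0.00 Y28.00
G1 X0.00 Y0.00
M2 ; end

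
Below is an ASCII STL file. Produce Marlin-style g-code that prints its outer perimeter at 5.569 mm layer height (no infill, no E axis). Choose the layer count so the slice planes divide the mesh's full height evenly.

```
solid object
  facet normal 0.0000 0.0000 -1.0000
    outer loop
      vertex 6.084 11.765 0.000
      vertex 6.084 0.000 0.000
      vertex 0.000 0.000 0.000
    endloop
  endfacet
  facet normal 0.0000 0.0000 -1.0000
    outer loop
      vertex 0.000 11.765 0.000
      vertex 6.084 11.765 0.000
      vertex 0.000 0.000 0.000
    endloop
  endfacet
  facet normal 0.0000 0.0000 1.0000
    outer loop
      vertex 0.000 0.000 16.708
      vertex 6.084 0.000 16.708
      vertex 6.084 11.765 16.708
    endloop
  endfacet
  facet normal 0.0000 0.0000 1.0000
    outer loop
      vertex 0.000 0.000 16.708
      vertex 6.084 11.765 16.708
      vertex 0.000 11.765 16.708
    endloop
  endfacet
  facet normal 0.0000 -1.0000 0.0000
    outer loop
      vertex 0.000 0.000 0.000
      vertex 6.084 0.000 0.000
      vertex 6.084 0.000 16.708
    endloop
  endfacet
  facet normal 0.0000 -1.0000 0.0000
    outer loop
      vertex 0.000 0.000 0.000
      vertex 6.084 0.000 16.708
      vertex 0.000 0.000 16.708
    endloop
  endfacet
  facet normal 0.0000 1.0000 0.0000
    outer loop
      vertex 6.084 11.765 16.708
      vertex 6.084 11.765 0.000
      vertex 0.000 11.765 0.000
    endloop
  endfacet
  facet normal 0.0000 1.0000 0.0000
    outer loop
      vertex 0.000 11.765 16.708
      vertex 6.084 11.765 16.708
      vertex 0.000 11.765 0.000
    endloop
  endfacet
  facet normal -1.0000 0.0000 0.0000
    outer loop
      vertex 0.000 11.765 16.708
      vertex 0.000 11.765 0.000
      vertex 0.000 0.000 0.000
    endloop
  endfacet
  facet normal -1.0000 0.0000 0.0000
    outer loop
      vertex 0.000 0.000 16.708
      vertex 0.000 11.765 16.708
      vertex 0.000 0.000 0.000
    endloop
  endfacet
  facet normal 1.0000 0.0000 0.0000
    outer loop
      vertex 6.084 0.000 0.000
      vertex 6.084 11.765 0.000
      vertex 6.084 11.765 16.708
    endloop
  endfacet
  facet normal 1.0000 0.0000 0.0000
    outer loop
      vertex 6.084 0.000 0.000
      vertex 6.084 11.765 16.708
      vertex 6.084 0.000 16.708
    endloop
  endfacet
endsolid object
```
; perimeter-only toolpath
G21 ; units = mm
G90 ; absolute positioning
G28 ; home
; layer 1
G0 Z5.569
G0 X0.000 Y0.000
G1 X6.084 Y0.000
G1 X6.084 Y11.765
G1 X0.000 Y11.765
G1 X0.000 Y0.000
; layer 2
G0 Z11.139
G0 X0.000 Y0.000
G1 X6.084 Y0.000
G1 X6.084 Y11.765
G1 X0.000 Y11.765
G1 X0.000 Y0.000
; layer 3
G0 Z16.708
G0 X0.000 Y0.000
G1 X6.084 Y0.000
G1 X6.084 Y11.765
G1 X0.000 Y11.765
G1 X0.000 Y0.000
M2 ; end

The solid is a rectangular box, roughly 6.08 × 11.8 mm footprint and 16.7 mm tall. Slicing at Δz = 5.569 mm — 3 equal slices spanning the solid's height, so layer i sits at z = i·h/3 — gives 3 non-empty perimeters. Each is a 4-segment closed polygon; G0 lifts to the layer z and rapids to the start vertex, then G1 traces the edges.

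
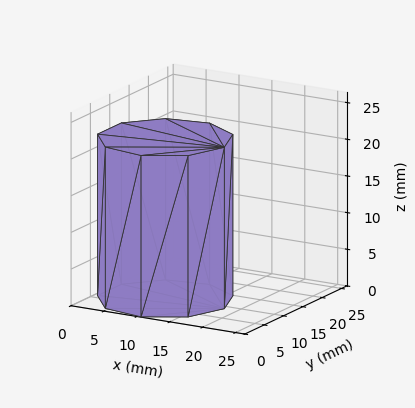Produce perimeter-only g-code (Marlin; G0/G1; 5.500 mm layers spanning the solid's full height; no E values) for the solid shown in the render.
Reading the render: the shape is a regular 9-sided prism (a cylinder approximated with 9 flat sides), circumscribed radius ≈ 9 mm, height ≈ 22 mm (dimensions read to the nearest mm from the axis ticks). For the g-code, the solid's height is divided into equal slices at the stated Δz and each level perimeter traced with G1 moves after a G0 lift.

; perimeter-only toolpath
G21 ; units = mm
G90 ; absolute positioning
G28 ; home
; layer 1
G0 Z5.500
G0 X18.000 Y9.000
G1 X15.894 Y14.785
G1 X10.563 Y17.863
G1 X4.500 Y16.794
G1 X0.543 Y12.078
G1 X0.543 Y5.922
G1 X4.500 Y1.206
G1 X10.563 Y0.137
G1 X15.894 Y3.215
G1 X18.000 Y9.000
; layer 2
G0 Z11.000
G0 X18.000 Y9.000
G1 X15.894 Y14.785
G1 X10.563 Y17.863
G1 X4.500 Y16.794
G1 X0.543 Y12.078
G1 X0.543 Y5.922
G1 X4.500 Y1.206
G1 X10.563 Y0.137
G1 X15.894 Y3.215
G1 X18.000 Y9.000
; layer 3
G0 Z16.500
G0 X18.000 Y9.000
G1 X15.894 Y14.785
G1 X10.563 Y17.863
G1 X4.500 Y16.794
G1 X0.543 Y12.078
G1 X0.543 Y5.922
G1 X4.500 Y1.206
G1 X10.563 Y0.137
G1 X15.894 Y3.215
G1 X18.000 Y9.000
; layer 4
G0 Z22.000
G0 X18.000 Y9.000
G1 X15.894 Y14.785
G1 X10.563 Y17.863
G1 X4.500 Y16.794
G1 X0.543 Y12.078
G1 X0.543 Y5.922
G1 X4.500 Y1.206
G1 X10.563 Y0.137
G1 X15.894 Y3.215
G1 X18.000 Y9.000
M2 ; end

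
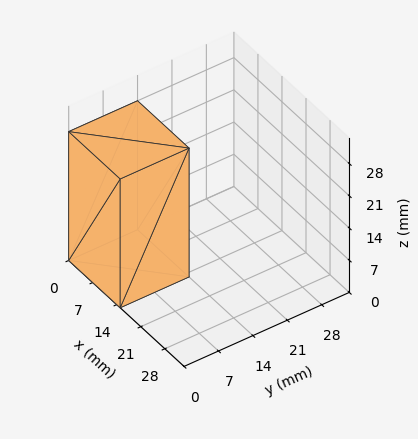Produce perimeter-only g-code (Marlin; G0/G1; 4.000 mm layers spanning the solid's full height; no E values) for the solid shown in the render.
Reading the render: the shape is a rectangular box, roughly 15 × 14 mm footprint and 28 mm tall (dimensions read to the nearest mm from the axis ticks). For the g-code, the solid's height is divided into equal slices at the stated Δz and each level perimeter traced with G1 moves after a G0 lift.

; perimeter-only toolpath
G21 ; units = mm
G90 ; absolute positioning
G28 ; home
; layer 1
G0 Z4.000
G0 X0.000 Y0.000
G1 X15.000 Y0.000
G1 X15.000 Y14.000
G1 X0.000 Y14.000
G1 X0.000 Y0.000
; layer 2
G0 Z8.000
G0 X0.000 Y0.000
G1 X15.000 Y0.000
G1 X15.000 Y14.000
G1 X0.000 Y14.000
G1 X0.000 Y0.000
; layer 3
G0 Z12.000
G0 X0.000 Y0.000
G1 X15.000 Y0.000
G1 X15.000 Y14.000
G1 X0.000 Y14.000
G1 X0.000 Y0.000
; layer 4
G0 Z16.000
G0 X0.000 Y0.000
G1 X15.000 Y0.000
G1 X15.000 Y14.000
G1 X0.000 Y14.000
G1 X0.000 Y0.000
; layer 5
G0 Z20.000
G0 X0.000 Y0.000
G1 X15.000 Y0.000
G1 X15.000 Y14.000
G1 X0.000 Y14.000
G1 X0.000 Y0.000
; layer 6
G0 Z24.000
G0 X0.000 Y0.000
G1 X15.000 Y0.000
G1 X15.000 Y14.000
G1 X0.000 Y14.000
G1 X0.000 Y0.000
; layer 7
G0 Z28.000
G0 X0.000 Y0.000
G1 X15.000 Y0.000
G1 X15.000 Y14.000
G1 X0.000 Y14.000
G1 X0.000 Y0.000
M2 ; end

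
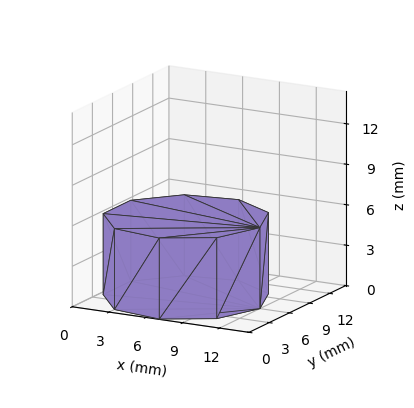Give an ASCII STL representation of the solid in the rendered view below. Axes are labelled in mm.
Reading the render: the shape is a regular 9-sided prism (a cylinder approximated with 9 flat sides), circumscribed radius ≈ 6 mm, height ≈ 6 mm (dimensions read to the nearest mm from the axis ticks). For the STL, each face is triangulated and given an outward normal.

solid part
  facet normal 0.0000 0.0000 -1.0000
    outer loop
      vertex 7.042 11.909 0.000
      vertex 10.596 9.857 0.000
      vertex 12.000 6.000 0.000
    endloop
  endfacet
  facet normal 0.0000 0.0000 -1.0000
    outer loop
      vertex 3.000 11.196 0.000
      vertex 7.042 11.909 0.000
      vertex 12.000 6.000 0.000
    endloop
  endfacet
  facet normal 0.0000 0.0000 -1.0000
    outer loop
      vertex 0.362 8.052 0.000
      vertex 3.000 11.196 0.000
      vertex 12.000 6.000 0.000
    endloop
  endfacet
  facet normal 0.0000 0.0000 -1.0000
    outer loop
      vertex 0.362 3.948 0.000
      vertex 0.362 8.052 0.000
      vertex 12.000 6.000 0.000
    endloop
  endfacet
  facet normal 0.0000 0.0000 -1.0000
    outer loop
      vertex 3.000 0.804 0.000
      vertex 0.362 3.948 0.000
      vertex 12.000 6.000 0.000
    endloop
  endfacet
  facet normal 0.0000 0.0000 -1.0000
    outer loop
      vertex 7.042 0.091 0.000
      vertex 3.000 0.804 0.000
      vertex 12.000 6.000 0.000
    endloop
  endfacet
  facet normal 0.0000 0.0000 -1.0000
    outer loop
      vertex 10.596 2.143 0.000
      vertex 7.042 0.091 0.000
      vertex 12.000 6.000 0.000
    endloop
  endfacet
  facet normal 0.0000 0.0000 1.0000
    outer loop
      vertex 12.000 6.000 6.000
      vertex 10.596 9.857 6.000
      vertex 7.042 11.909 6.000
    endloop
  endfacet
  facet normal 0.0000 0.0000 1.0000
    outer loop
      vertex 12.000 6.000 6.000
      vertex 7.042 11.909 6.000
      vertex 3.000 11.196 6.000
    endloop
  endfacet
  facet normal 0.0000 0.0000 1.0000
    outer loop
      vertex 12.000 6.000 6.000
      vertex 3.000 11.196 6.000
      vertex 0.362 8.052 6.000
    endloop
  endfacet
  facet normal 0.0000 0.0000 1.0000
    outer loop
      vertex 12.000 6.000 6.000
      vertex 0.362 8.052 6.000
      vertex 0.362 3.948 6.000
    endloop
  endfacet
  facet normal 0.0000 0.0000 1.0000
    outer loop
      vertex 12.000 6.000 6.000
      vertex 0.362 3.948 6.000
      vertex 3.000 0.804 6.000
    endloop
  endfacet
  facet normal 0.0000 0.0000 1.0000
    outer loop
      vertex 12.000 6.000 6.000
      vertex 3.000 0.804 6.000
      vertex 7.042 0.091 6.000
    endloop
  endfacet
  facet normal 0.0000 0.0000 1.0000
    outer loop
      vertex 12.000 6.000 6.000
      vertex 7.042 0.091 6.000
      vertex 10.596 2.143 6.000
    endloop
  endfacet
  facet normal 0.9397 0.3421 0.0000
    outer loop
      vertex 12.000 6.000 0.000
      vertex 10.596 9.857 0.000
      vertex 10.596 9.857 6.000
    endloop
  endfacet
  facet normal 0.9397 0.3421 0.0000
    outer loop
      vertex 12.000 6.000 0.000
      vertex 10.596 9.857 6.000
      vertex 12.000 6.000 6.000
    endloop
  endfacet
  facet normal 0.5000 0.8660 0.0000
    outer loop
      vertex 10.596 9.857 0.000
      vertex 7.042 11.909 0.000
      vertex 7.042 11.909 6.000
    endloop
  endfacet
  facet normal 0.5000 0.8660 0.0000
    outer loop
      vertex 10.596 9.857 0.000
      vertex 7.042 11.909 6.000
      vertex 10.596 9.857 6.000
    endloop
  endfacet
  facet normal -0.1737 0.9848 0.0000
    outer loop
      vertex 7.042 11.909 0.000
      vertex 3.000 11.196 0.000
      vertex 3.000 11.196 6.000
    endloop
  endfacet
  facet normal -0.1737 0.9848 0.0000
    outer loop
      vertex 7.042 11.909 0.000
      vertex 3.000 11.196 6.000
      vertex 7.042 11.909 6.000
    endloop
  endfacet
  facet normal -0.7661 0.6428 0.0000
    outer loop
      vertex 3.000 11.196 0.000
      vertex 0.362 8.052 0.000
      vertex 0.362 8.052 6.000
    endloop
  endfacet
  facet normal -0.7661 0.6428 0.0000
    outer loop
      vertex 3.000 11.196 0.000
      vertex 0.362 8.052 6.000
      vertex 3.000 11.196 6.000
    endloop
  endfacet
  facet normal -1.0000 0.0000 0.0000
    outer loop
      vertex 0.362 8.052 0.000
      vertex 0.362 3.948 0.000
      vertex 0.362 3.948 6.000
    endloop
  endfacet
  facet normal -1.0000 0.0000 0.0000
    outer loop
      vertex 0.362 8.052 0.000
      vertex 0.362 3.948 6.000
      vertex 0.362 8.052 6.000
    endloop
  endfacet
  facet normal -0.7661 -0.6428 0.0000
    outer loop
      vertex 0.362 3.948 0.000
      vertex 3.000 0.804 0.000
      vertex 3.000 0.804 6.000
    endloop
  endfacet
  facet normal -0.7661 -0.6428 0.0000
    outer loop
      vertex 0.362 3.948 0.000
      vertex 3.000 0.804 6.000
      vertex 0.362 3.948 6.000
    endloop
  endfacet
  facet normal -0.1737 -0.9848 0.0000
    outer loop
      vertex 3.000 0.804 0.000
      vertex 7.042 0.091 0.000
      vertex 7.042 0.091 6.000
    endloop
  endfacet
  facet normal -0.1737 -0.9848 0.0000
    outer loop
      vertex 3.000 0.804 0.000
      vertex 7.042 0.091 6.000
      vertex 3.000 0.804 6.000
    endloop
  endfacet
  facet normal 0.5000 -0.8660 0.0000
    outer loop
      vertex 7.042 0.091 0.000
      vertex 10.596 2.143 0.000
      vertex 10.596 2.143 6.000
    endloop
  endfacet
  facet normal 0.5000 -0.8660 0.0000
    outer loop
      vertex 7.042 0.091 0.000
      vertex 10.596 2.143 6.000
      vertex 7.042 0.091 6.000
    endloop
  endfacet
  facet normal 0.9397 -0.3421 0.0000
    outer loop
      vertex 10.596 2.143 0.000
      vertex 12.000 6.000 0.000
      vertex 12.000 6.000 6.000
    endloop
  endfacet
  facet normal 0.9397 -0.3421 0.0000
    outer loop
      vertex 10.596 2.143 0.000
      vertex 12.000 6.000 6.000
      vertex 10.596 2.143 6.000
    endloop
  endfacet
endsolid part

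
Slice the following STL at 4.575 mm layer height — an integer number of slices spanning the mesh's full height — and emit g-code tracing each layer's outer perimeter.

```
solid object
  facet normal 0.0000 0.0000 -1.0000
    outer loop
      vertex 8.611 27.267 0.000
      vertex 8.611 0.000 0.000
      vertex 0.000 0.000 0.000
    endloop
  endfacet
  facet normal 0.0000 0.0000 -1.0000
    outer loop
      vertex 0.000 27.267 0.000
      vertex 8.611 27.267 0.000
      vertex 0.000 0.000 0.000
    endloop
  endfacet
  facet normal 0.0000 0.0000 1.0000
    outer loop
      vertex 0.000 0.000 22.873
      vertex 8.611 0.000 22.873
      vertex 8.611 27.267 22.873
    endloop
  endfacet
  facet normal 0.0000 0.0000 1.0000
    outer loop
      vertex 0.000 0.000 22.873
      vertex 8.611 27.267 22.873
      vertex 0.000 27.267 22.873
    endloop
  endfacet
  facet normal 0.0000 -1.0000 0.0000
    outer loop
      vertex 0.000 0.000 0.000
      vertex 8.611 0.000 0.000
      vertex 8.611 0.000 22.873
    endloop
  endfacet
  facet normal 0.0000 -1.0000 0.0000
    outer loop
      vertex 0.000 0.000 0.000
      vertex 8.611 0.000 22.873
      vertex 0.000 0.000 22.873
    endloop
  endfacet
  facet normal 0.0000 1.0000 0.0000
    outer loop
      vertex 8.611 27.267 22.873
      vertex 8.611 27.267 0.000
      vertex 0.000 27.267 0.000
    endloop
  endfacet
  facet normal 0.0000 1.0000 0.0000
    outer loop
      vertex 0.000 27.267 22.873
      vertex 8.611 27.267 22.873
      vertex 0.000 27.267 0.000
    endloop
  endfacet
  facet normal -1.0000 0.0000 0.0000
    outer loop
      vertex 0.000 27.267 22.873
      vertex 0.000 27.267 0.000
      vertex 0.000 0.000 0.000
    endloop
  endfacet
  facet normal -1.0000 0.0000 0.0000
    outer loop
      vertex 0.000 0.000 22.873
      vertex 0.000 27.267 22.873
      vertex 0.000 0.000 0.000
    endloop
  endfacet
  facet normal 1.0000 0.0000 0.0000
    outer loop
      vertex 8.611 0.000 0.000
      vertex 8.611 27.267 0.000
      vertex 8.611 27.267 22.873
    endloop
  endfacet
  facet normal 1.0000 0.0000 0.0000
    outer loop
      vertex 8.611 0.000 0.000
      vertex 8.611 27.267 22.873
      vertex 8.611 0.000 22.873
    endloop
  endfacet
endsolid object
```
; perimeter-only toolpath
G21 ; units = mm
G90 ; absolute positioning
G28 ; home
; layer 1
G0 Z4.575
G0 X0.000 Y0.000
G1 X8.611 Y0.000
G1 X8.611 Y27.267
G1 X0.000 Y27.267
G1 X0.000 Y0.000
; layer 2
G0 Z9.149
G0 X0.000 Y0.000
G1 X8.611 Y0.000
G1 X8.611 Y27.267
G1 X0.000 Y27.267
G1 X0.000 Y0.000
; layer 3
G0 Z13.724
G0 X0.000 Y0.000
G1 X8.611 Y0.000
G1 X8.611 Y27.267
G1 X0.000 Y27.267
G1 X0.000 Y0.000
; layer 4
G0 Z18.298
G0 X0.000 Y0.000
G1 X8.611 Y0.000
G1 X8.611 Y27.267
G1 X0.000 Y27.267
G1 X0.000 Y0.000
; layer 5
G0 Z22.873
G0 X0.000 Y0.000
G1 X8.611 Y0.000
G1 X8.611 Y27.267
G1 X0.000 Y27.267
G1 X0.000 Y0.000
M2 ; end

The solid is a rectangular box, roughly 8.61 × 27.3 mm footprint and 22.9 mm tall. Slicing at Δz = 4.575 mm — 5 equal slices spanning the solid's height, so layer i sits at z = i·h/5 — gives 5 non-empty perimeters. Each is a 4-segment closed polygon; G0 lifts to the layer z and rapids to the start vertex, then G1 traces the edges.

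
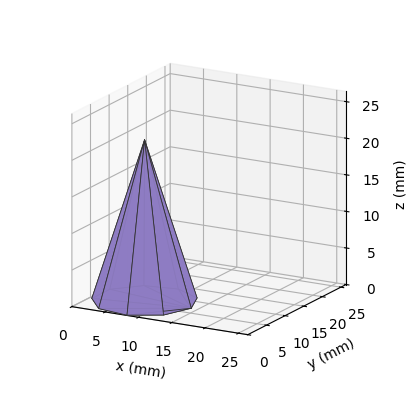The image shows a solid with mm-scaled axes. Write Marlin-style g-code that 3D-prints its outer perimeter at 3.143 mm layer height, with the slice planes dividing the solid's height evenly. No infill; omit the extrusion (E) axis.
Reading the render: the shape is a regular 9-sided pyramid, base circumscribed radius ≈ 7 mm, apex at z ≈ 22 mm (dimensions read to the nearest mm from the axis ticks). For the g-code, the solid's height is divided into equal slices at the stated Δz and each level perimeter traced with G1 moves after a G0 lift.

; perimeter-only toolpath
G21 ; units = mm
G90 ; absolute positioning
G28 ; home
; layer 1
G0 Z3.143
G0 X13.000 Y7.000
G1 X11.596 Y10.857
G1 X8.042 Y12.909
G1 X4.000 Y12.196
G1 X1.362 Y9.052
G1 X1.362 Y4.948
G1 X4.000 Y1.804
G1 X8.042 Y1.091
G1 X11.596 Y3.143
G1 X13.000 Y7.000
; layer 2
G0 Z6.286
G0 X12.000 Y7.000
G1 X10.830 Y10.214
G1 X7.869 Y11.924
G1 X4.500 Y11.330
G1 X2.301 Y8.710
G1 X2.301 Y5.290
G1 X4.500 Y2.670
G1 X7.869 Y2.076
G1 X10.830 Y3.786
G1 X12.000 Y7.000
; layer 3
G0 Z9.429
G0 X11.000 Y7.000
G1 X10.064 Y9.571
G1 X7.695 Y10.939
G1 X5.000 Y10.464
G1 X3.241 Y8.368
G1 X3.241 Y5.632
G1 X5.000 Y3.536
G1 X7.695 Y3.061
G1 X10.064 Y4.429
G1 X11.000 Y7.000
; layer 4
G0 Z12.571
G0 X10.000 Y7.000
G1 X9.298 Y8.929
G1 X7.521 Y9.955
G1 X5.500 Y9.598
G1 X4.181 Y8.026
G1 X4.181 Y5.974
G1 X5.500 Y4.402
G1 X7.521 Y4.045
G1 X9.298 Y5.071
G1 X10.000 Y7.000
; layer 5
G0 Z15.714
G0 X9.000 Y7.000
G1 X8.532 Y8.286
G1 X7.347 Y8.970
G1 X6.000 Y8.732
G1 X5.121 Y7.684
G1 X5.121 Y6.316
G1 X6.000 Y5.268
G1 X7.347 Y5.030
G1 X8.532 Y5.714
G1 X9.000 Y7.000
; layer 6
G0 Z18.857
G0 X8.000 Y7.000
G1 X7.766 Y7.643
G1 X7.174 Y7.985
G1 X6.500 Y7.866
G1 X6.060 Y7.342
G1 X6.060 Y6.658
G1 X6.500 Y6.134
G1 X7.174 Y6.015
G1 X7.766 Y6.357
G1 X8.000 Y7.000
M2 ; end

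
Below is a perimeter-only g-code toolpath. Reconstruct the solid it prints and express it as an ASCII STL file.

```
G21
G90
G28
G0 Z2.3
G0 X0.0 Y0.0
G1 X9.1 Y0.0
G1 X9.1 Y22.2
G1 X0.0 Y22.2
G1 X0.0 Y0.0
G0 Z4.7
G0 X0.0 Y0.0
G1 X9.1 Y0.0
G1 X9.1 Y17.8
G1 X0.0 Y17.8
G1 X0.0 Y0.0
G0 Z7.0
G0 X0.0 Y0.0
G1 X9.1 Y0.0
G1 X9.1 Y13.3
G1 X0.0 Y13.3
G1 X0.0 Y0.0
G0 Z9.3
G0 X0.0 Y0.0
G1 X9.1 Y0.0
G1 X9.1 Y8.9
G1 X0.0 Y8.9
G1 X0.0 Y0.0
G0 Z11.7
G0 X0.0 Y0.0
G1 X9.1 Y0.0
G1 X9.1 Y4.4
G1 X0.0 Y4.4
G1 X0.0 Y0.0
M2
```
solid part
  facet normal 0.0000 0.0000 -1.0000
    outer loop
      vertex 9.1 26.7 0.0
      vertex 9.1 0.0 0.0
      vertex 0.0 0.0 0.0
    endloop
  endfacet
  facet normal 0.0000 0.0000 -1.0000
    outer loop
      vertex 0.0 26.7 0.0
      vertex 9.1 26.7 0.0
      vertex 0.0 0.0 0.0
    endloop
  endfacet
  facet normal 0.0000 -1.0000 0.0000
    outer loop
      vertex 0.0 0.0 0.0
      vertex 9.1 0.0 0.0
      vertex 9.1 0.0 14.0
    endloop
  endfacet
  facet normal 0.0000 -1.0000 0.0000
    outer loop
      vertex 0.0 0.0 0.0
      vertex 9.1 0.0 14.0
      vertex 0.0 0.0 14.0
    endloop
  endfacet
  facet normal 0.0000 0.4644 0.8856
    outer loop
      vertex 0.0 0.0 14.0
      vertex 9.1 0.0 14.0
      vertex 9.1 26.7 0.0
    endloop
  endfacet
  facet normal 0.0000 0.4644 0.8856
    outer loop
      vertex 0.0 0.0 14.0
      vertex 9.1 26.7 0.0
      vertex 0.0 26.7 0.0
    endloop
  endfacet
  facet normal -1.0000 0.0000 0.0000
    outer loop
      vertex 0.0 0.0 14.0
      vertex 0.0 26.7 0.0
      vertex 0.0 0.0 0.0
    endloop
  endfacet
  facet normal 1.0000 0.0000 0.0000
    outer loop
      vertex 9.1 0.0 0.0
      vertex 9.1 26.7 0.0
      vertex 9.1 0.0 14.0
    endloop
  endfacet
endsolid part

The G0 Z moves step by Δz≈2.3 mm. The G1 loops shrink linearly with z, so the solid tapers from its base footprint up to z≈14. Closing with a flat bottom cap and the tapered top and triangulating gives 8 facets — a wedge (ramp): 9.1 × 26.7 mm base, rising to 14 mm along the y=0 edge and sloping linearly to z=0 at y=26.7.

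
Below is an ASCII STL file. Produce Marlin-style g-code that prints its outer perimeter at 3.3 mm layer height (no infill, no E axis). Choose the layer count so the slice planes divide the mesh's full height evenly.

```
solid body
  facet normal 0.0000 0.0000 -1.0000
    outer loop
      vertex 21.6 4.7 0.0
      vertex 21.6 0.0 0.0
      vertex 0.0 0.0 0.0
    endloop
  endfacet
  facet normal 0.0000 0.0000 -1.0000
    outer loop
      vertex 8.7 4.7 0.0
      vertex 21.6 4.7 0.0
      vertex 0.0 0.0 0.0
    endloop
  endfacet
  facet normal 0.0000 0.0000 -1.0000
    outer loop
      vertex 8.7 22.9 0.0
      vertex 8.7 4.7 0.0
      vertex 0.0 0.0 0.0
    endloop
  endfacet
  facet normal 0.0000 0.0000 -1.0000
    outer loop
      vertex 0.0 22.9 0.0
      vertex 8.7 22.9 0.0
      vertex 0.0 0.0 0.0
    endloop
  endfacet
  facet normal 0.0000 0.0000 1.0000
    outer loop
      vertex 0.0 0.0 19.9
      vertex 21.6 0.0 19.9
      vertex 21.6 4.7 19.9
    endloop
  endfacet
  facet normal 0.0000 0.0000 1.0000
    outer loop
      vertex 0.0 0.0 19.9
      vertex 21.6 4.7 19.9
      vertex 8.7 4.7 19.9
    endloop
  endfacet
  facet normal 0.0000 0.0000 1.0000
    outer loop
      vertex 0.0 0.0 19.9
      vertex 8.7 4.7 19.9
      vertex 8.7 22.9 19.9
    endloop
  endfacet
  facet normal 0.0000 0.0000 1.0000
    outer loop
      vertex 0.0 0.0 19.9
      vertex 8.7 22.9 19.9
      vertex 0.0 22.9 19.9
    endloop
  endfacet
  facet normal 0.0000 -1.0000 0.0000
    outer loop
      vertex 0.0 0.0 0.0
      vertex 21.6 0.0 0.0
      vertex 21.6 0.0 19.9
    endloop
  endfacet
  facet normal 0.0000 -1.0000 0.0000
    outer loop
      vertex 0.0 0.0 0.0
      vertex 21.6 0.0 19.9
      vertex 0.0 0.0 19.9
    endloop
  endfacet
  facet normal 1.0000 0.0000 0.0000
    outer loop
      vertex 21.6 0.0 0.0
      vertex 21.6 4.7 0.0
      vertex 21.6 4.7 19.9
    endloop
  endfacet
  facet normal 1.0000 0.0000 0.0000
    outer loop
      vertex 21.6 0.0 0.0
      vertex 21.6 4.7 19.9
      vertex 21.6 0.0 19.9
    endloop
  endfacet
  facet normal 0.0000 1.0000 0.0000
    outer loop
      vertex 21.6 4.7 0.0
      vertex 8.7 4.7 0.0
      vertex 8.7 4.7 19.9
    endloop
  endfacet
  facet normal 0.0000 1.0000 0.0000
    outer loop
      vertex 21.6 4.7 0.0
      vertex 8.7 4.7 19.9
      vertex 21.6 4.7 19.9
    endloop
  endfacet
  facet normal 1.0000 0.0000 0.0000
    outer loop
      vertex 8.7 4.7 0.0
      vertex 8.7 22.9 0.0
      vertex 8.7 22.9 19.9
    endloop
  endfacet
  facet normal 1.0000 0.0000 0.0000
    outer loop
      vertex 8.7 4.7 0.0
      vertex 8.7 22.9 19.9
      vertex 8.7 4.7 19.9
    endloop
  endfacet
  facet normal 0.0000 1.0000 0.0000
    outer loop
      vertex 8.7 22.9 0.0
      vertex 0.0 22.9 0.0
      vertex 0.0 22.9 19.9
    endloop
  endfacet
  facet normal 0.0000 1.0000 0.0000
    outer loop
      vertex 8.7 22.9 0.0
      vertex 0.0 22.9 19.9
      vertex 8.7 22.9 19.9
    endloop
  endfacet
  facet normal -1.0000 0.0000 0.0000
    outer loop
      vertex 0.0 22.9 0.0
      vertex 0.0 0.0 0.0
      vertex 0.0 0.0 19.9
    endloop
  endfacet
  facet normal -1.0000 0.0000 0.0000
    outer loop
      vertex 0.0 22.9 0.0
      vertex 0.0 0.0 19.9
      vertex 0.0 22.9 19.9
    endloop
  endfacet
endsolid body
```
; perimeter-only toolpath
G21 ; units = mm
G90 ; absolute positioning
G28 ; home
; layer 1
G0 Z3.3
G0 X0.0 Y0.0
G1 X21.6 Y0.0
G1 X21.6 Y4.7
G1 X8.7 Y4.7
G1 X8.7 Y22.9
G1 X0.0 Y22.9
G1 X0.0 Y0.0
; layer 2
G0 Z6.6
G0 X0.0 Y0.0
G1 X21.6 Y0.0
G1 X21.6 Y4.7
G1 X8.7 Y4.7
G1 X8.7 Y22.9
G1 X0.0 Y22.9
G1 X0.0 Y0.0
; layer 3
G0 Z9.9
G0 X0.0 Y0.0
G1 X21.6 Y0.0
G1 X21.6 Y4.7
G1 X8.7 Y4.7
G1 X8.7 Y22.9
G1 X0.0 Y22.9
G1 X0.0 Y0.0
; layer 4
G0 Z13.3
G0 X0.0 Y0.0
G1 X21.6 Y0.0
G1 X21.6 Y4.7
G1 X8.7 Y4.7
G1 X8.7 Y22.9
G1 X0.0 Y22.9
G1 X0.0 Y0.0
; layer 5
G0 Z16.6
G0 X0.0 Y0.0
G1 X21.6 Y0.0
G1 X21.6 Y4.7
G1 X8.7 Y4.7
G1 X8.7 Y22.9
G1 X0.0 Y22.9
G1 X0.0 Y0.0
; layer 6
G0 Z19.9
G0 X0.0 Y0.0
G1 X21.6 Y0.0
G1 X21.6 Y4.7
G1 X8.7 Y4.7
G1 X8.7 Y22.9
G1 X0.0 Y22.9
G1 X0.0 Y0.0
M2 ; end

The solid is an L-shaped prism: outer 21.6 × 22.9 mm, arm thicknesses ≈ 4.7 mm (horizontal) and 8.7 mm (vertical), extruded 19.9 mm in z. Slicing at Δz = 3.3 mm — 6 equal slices spanning the solid's height, so layer i sits at z = i·h/6 — gives 6 non-empty perimeters. Each is a 6-segment closed polygon; G0 lifts to the layer z and rapids to the start vertex, then G1 traces the edges.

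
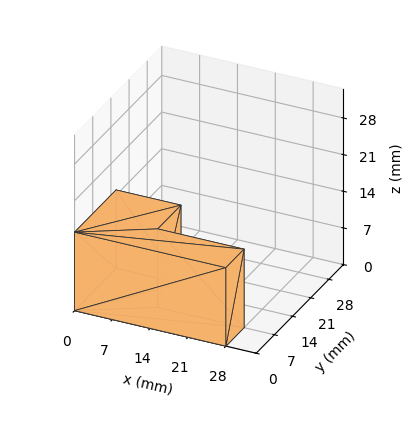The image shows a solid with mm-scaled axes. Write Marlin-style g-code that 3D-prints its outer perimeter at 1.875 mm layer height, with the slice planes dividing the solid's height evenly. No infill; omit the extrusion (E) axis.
Reading the render: the shape is an L-shaped prism: outer 28 × 16 mm, arm thicknesses ≈ 7 mm (horizontal) and 12 mm (vertical), extruded 15 mm in z (dimensions read to the nearest mm from the axis ticks). For the g-code, the solid's height is divided into equal slices at the stated Δz and each level perimeter traced with G1 moves after a G0 lift.

; perimeter-only toolpath
G21 ; units = mm
G90 ; absolute positioning
G28 ; home
; layer 1
G0 Z1.875
G0 X0.000 Y0.000
G1 X28.000 Y0.000
G1 X28.000 Y7.000
G1 X12.000 Y7.000
G1 X12.000 Y16.000
G1 X0.000 Y16.000
G1 X0.000 Y0.000
; layer 2
G0 Z3.750
G0 X0.000 Y0.000
G1 X28.000 Y0.000
G1 X28.000 Y7.000
G1 X12.000 Y7.000
G1 X12.000 Y16.000
G1 X0.000 Y16.000
G1 X0.000 Y0.000
; layer 3
G0 Z5.625
G0 X0.000 Y0.000
G1 X28.000 Y0.000
G1 X28.000 Y7.000
G1 X12.000 Y7.000
G1 X12.000 Y16.000
G1 X0.000 Y16.000
G1 X0.000 Y0.000
; layer 4
G0 Z7.500
G0 X0.000 Y0.000
G1 X28.000 Y0.000
G1 X28.000 Y7.000
G1 X12.000 Y7.000
G1 X12.000 Y16.000
G1 X0.000 Y16.000
G1 X0.000 Y0.000
; layer 5
G0 Z9.375
G0 X0.000 Y0.000
G1 X28.000 Y0.000
G1 X28.000 Y7.000
G1 X12.000 Y7.000
G1 X12.000 Y16.000
G1 X0.000 Y16.000
G1 X0.000 Y0.000
; layer 6
G0 Z11.250
G0 X0.000 Y0.000
G1 X28.000 Y0.000
G1 X28.000 Y7.000
G1 X12.000 Y7.000
G1 X12.000 Y16.000
G1 X0.000 Y16.000
G1 X0.000 Y0.000
; layer 7
G0 Z13.125
G0 X0.000 Y0.000
G1 X28.000 Y0.000
G1 X28.000 Y7.000
G1 X12.000 Y7.000
G1 X12.000 Y16.000
G1 X0.000 Y16.000
G1 X0.000 Y0.000
; layer 8
G0 Z15.000
G0 X0.000 Y0.000
G1 X28.000 Y0.000
G1 X28.000 Y7.000
G1 X12.000 Y7.000
G1 X12.000 Y16.000
G1 X0.000 Y16.000
G1 X0.000 Y0.000
M2 ; end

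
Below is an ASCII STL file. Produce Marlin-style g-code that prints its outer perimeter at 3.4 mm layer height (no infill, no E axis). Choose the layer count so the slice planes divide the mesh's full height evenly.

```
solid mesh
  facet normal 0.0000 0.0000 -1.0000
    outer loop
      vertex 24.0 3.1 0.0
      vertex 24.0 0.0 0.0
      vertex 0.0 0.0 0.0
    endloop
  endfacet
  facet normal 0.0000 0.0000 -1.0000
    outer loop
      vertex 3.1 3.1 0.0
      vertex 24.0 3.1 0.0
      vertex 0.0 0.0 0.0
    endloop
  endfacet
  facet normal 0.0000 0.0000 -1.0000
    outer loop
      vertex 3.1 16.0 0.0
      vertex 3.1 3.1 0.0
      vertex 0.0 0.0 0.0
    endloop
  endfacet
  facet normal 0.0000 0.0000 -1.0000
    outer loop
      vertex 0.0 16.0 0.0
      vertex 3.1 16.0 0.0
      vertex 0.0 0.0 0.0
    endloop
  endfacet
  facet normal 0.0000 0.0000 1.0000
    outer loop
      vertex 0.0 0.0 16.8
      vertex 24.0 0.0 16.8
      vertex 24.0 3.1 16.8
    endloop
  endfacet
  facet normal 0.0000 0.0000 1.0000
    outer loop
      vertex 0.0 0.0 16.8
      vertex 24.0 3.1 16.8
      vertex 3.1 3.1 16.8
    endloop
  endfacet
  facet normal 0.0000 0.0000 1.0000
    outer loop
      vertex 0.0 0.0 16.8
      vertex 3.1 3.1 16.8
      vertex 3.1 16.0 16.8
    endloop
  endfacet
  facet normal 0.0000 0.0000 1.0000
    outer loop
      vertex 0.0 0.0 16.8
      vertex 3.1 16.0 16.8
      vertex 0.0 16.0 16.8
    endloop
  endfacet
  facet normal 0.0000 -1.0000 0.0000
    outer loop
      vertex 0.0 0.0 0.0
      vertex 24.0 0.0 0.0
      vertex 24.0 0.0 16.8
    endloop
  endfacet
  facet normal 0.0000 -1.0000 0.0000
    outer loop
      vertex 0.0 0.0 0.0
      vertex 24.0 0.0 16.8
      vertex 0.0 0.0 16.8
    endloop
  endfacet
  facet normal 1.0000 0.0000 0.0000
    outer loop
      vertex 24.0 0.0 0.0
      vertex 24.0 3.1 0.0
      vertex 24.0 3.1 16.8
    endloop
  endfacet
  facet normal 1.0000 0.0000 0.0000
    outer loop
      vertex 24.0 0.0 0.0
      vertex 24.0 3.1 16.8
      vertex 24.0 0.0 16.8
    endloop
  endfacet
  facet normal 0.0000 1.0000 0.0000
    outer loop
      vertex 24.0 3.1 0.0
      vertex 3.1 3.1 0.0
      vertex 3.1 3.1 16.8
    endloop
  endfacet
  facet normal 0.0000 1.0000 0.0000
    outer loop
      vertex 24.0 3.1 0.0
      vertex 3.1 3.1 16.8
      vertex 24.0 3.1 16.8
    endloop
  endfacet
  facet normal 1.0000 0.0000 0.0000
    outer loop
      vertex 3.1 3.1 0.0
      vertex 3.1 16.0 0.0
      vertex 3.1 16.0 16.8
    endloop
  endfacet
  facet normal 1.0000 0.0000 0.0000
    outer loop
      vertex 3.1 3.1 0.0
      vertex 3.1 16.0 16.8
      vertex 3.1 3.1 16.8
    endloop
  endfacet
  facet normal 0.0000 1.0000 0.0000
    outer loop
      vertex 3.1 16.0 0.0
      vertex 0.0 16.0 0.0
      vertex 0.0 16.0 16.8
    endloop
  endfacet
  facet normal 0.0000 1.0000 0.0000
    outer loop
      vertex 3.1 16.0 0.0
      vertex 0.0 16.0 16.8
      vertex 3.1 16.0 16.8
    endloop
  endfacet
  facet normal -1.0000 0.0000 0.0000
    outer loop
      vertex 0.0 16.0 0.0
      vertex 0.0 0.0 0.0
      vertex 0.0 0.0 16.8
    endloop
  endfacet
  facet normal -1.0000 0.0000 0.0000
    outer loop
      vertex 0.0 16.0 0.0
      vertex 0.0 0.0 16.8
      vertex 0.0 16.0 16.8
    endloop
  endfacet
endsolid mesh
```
; perimeter-only toolpath
G21 ; units = mm
G90 ; absolute positioning
G28 ; home
; layer 1
G0 Z3.4
G0 X0.0 Y0.0
G1 X24.0 Y0.0
G1 X24.0 Y3.1
G1 X3.1 Y3.1
G1 X3.1 Y16.0
G1 X0.0 Y16.0
G1 X0.0 Y0.0
; layer 2
G0 Z6.7
G0 X0.0 Y0.0
G1 X24.0 Y0.0
G1 X24.0 Y3.1
G1 X3.1 Y3.1
G1 X3.1 Y16.0
G1 X0.0 Y16.0
G1 X0.0 Y0.0
; layer 3
G0 Z10.1
G0 X0.0 Y0.0
G1 X24.0 Y0.0
G1 X24.0 Y3.1
G1 X3.1 Y3.1
G1 X3.1 Y16.0
G1 X0.0 Y16.0
G1 X0.0 Y0.0
; layer 4
G0 Z13.4
G0 X0.0 Y0.0
G1 X24.0 Y0.0
G1 X24.0 Y3.1
G1 X3.1 Y3.1
G1 X3.1 Y16.0
G1 X0.0 Y16.0
G1 X0.0 Y0.0
; layer 5
G0 Z16.8
G0 X0.0 Y0.0
G1 X24.0 Y0.0
G1 X24.0 Y3.1
G1 X3.1 Y3.1
G1 X3.1 Y16.0
G1 X0.0 Y16.0
G1 X0.0 Y0.0
M2 ; end

The solid is an L-shaped prism: outer 24 × 16 mm, arm thicknesses ≈ 3.1 mm (horizontal) and 3.1 mm (vertical), extruded 16.8 mm in z. Slicing at Δz = 3.4 mm — 5 equal slices spanning the solid's height, so layer i sits at z = i·h/5 — gives 5 non-empty perimeters. Each is a 6-segment closed polygon; G0 lifts to the layer z and rapids to the start vertex, then G1 traces the edges.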